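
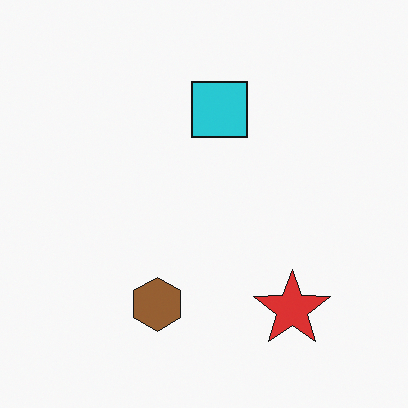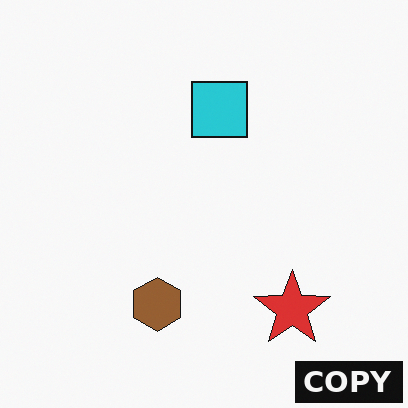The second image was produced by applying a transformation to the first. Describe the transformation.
The image was watermarked with the text "COPY" in the lower-right corner.

A dark label reading "COPY" appears in the lower-right corner.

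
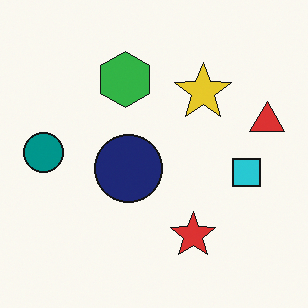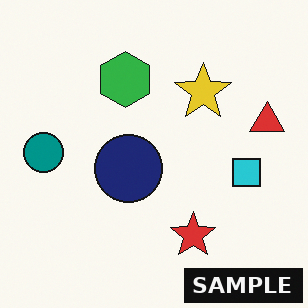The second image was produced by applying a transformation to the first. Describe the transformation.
The second image is the first watermarked with the text "SAMPLE" in the lower-right corner.

A dark label reading "SAMPLE" appears in the lower-right corner.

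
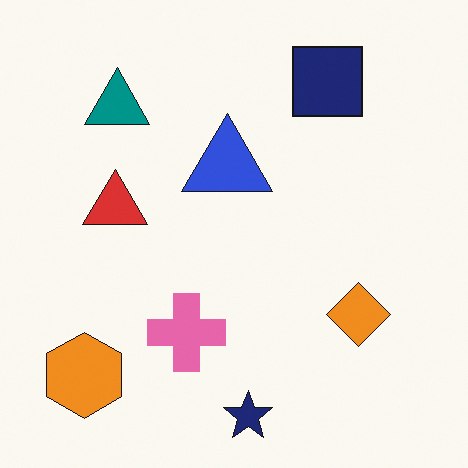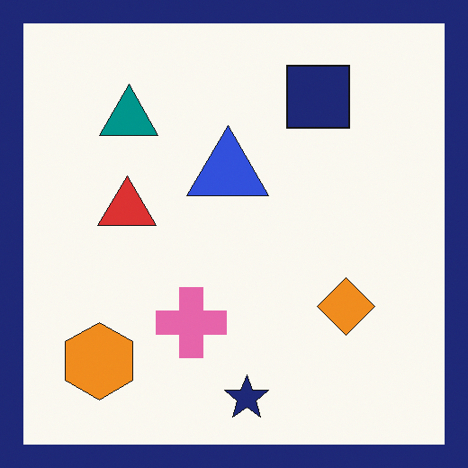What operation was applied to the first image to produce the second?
The image was framed with a navy border.

A solid navy frame runs around the edge of the second image, with the content slightly shrunk inside it.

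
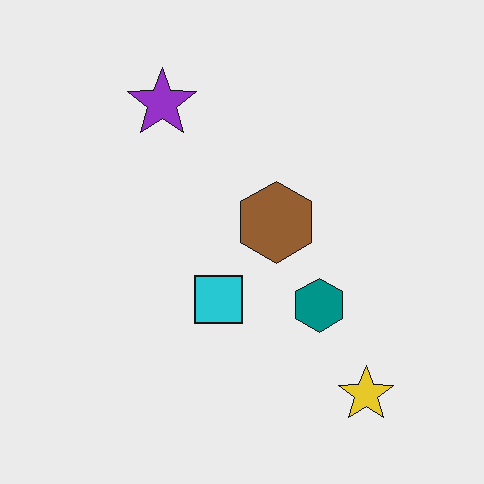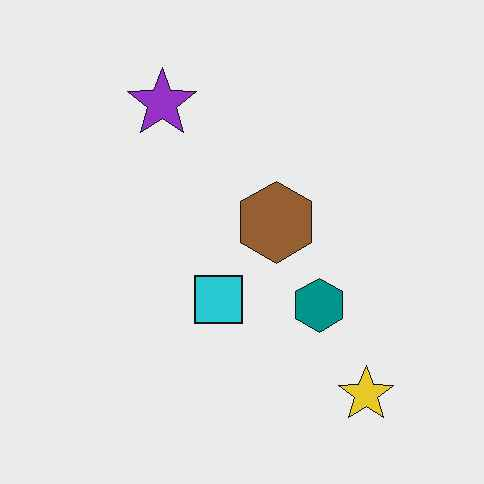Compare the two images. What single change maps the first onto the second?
The image was JPEG-compressed with visible artifacts.

Blocky 8×8 compression artifacts appear around shape edges and the flat background shows ringing — characteristic JPEG degradation.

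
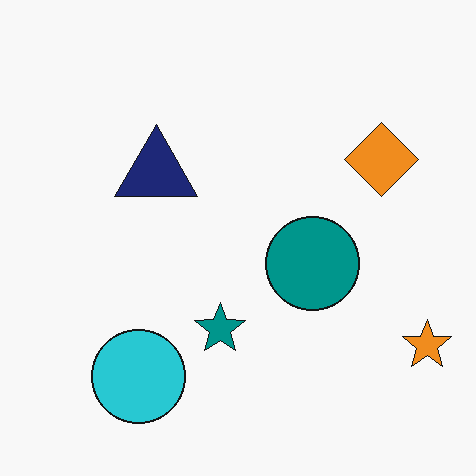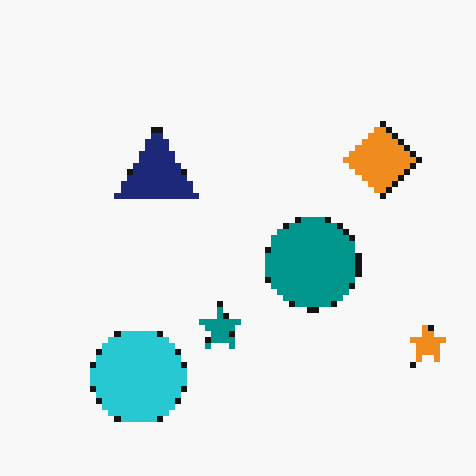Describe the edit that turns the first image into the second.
This is the original image pixelated into visible square blocks.

Shapes are reduced to large square blocks; fine edges and outlines are lost — a downscale-then-upscale (mosaic) effect.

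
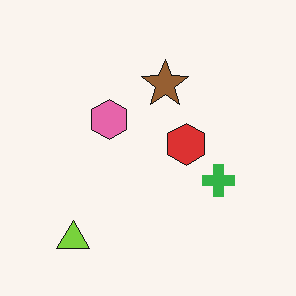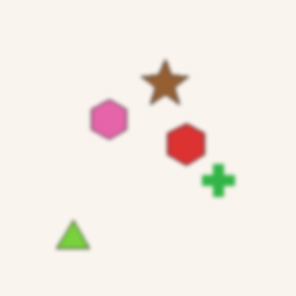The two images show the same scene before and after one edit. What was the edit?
The transformation is: given a subtle gaussian blur.

Shape edges and outlines are uniformly softened across the whole image.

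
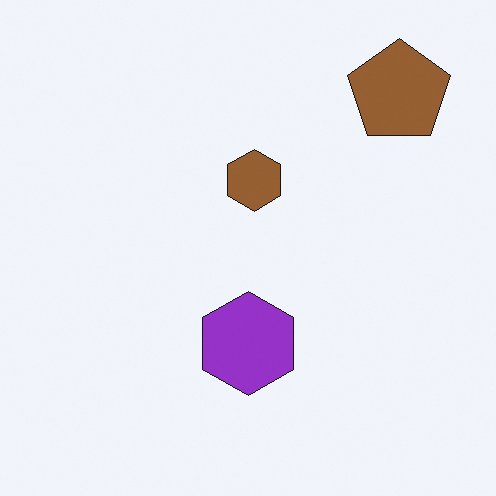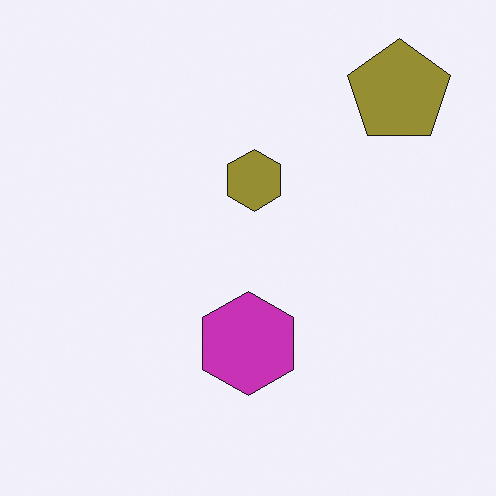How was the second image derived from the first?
The transformation is: hue-shifted by a small amount.

Every shape's color has rotated by the same amount around the hue wheel — a uniform hue shift.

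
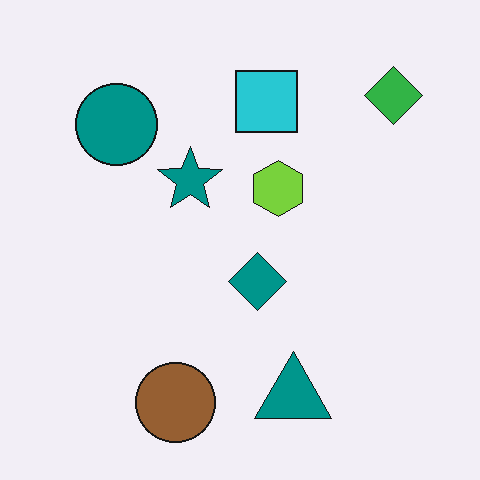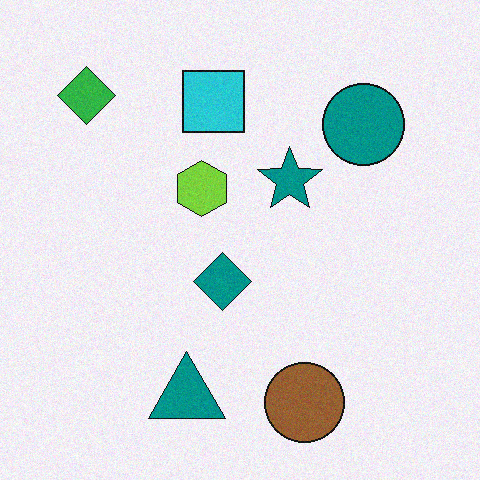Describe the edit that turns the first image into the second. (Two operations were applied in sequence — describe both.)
The second image is the first degraded with light additive noise, then flipped horizontally (left ↔ right).

Random speckle covers the whole image, including the flat background. The green diamond is in the top-right of the first image and the top-left of the second — shapes on opposite sides of the vertical midline have swapped in a mirror flip.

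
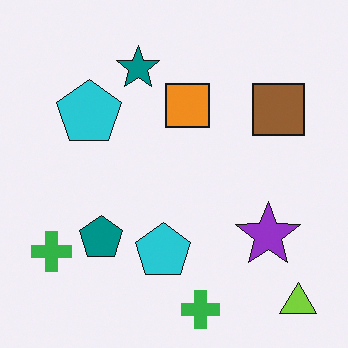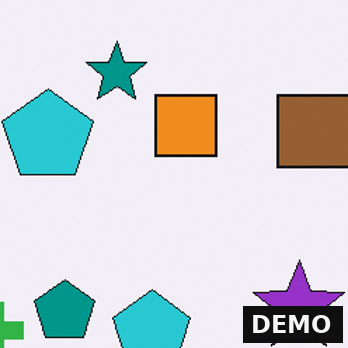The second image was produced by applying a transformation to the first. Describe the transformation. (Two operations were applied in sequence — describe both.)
Cropped slightly and scaled back up, then watermarked with the text "DEMO" in the lower-right corner.

The visible shapes are larger and the field of view is narrower; shapes near the original edges may be partly or wholly outside the frame — a crop-and-rescale. A dark label reading "DEMO" appears in the lower-right corner.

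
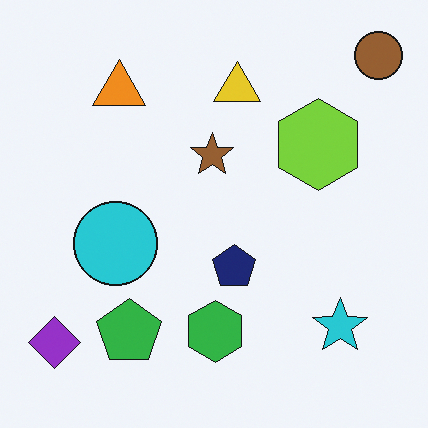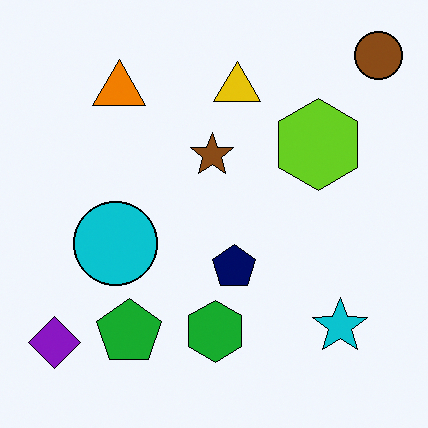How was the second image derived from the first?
The image was given slightly increased contrast.

Tones are pushed away from mid-grey across the whole image — a global contrast change.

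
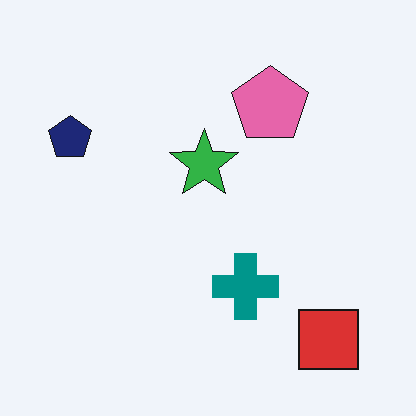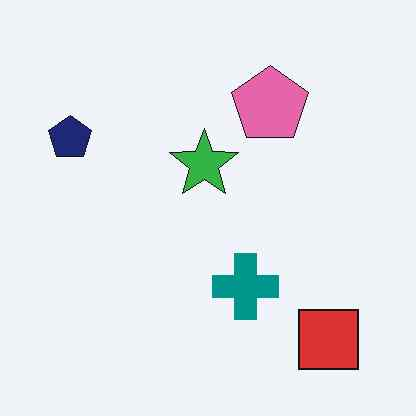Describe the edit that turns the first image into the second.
The transformation is: given moderate JPEG compression.

Blocky 8×8 compression artifacts appear around shape edges and the flat background shows ringing — characteristic JPEG degradation.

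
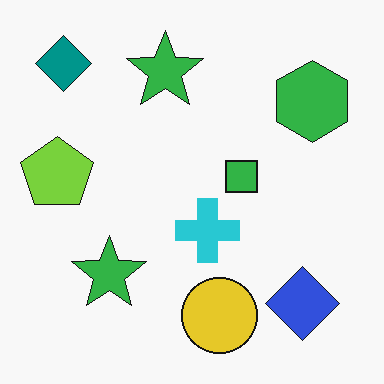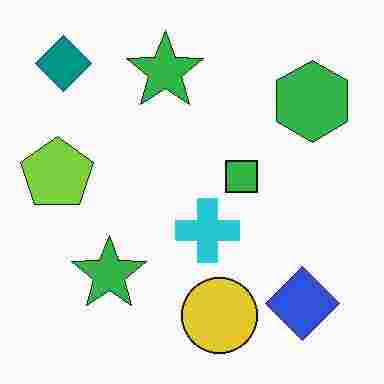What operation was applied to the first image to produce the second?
The second image is the first heavily JPEG-compressed with obvious blocking artifacts.

Blocky 8×8 compression artifacts appear around shape edges and the flat background shows ringing — characteristic JPEG degradation.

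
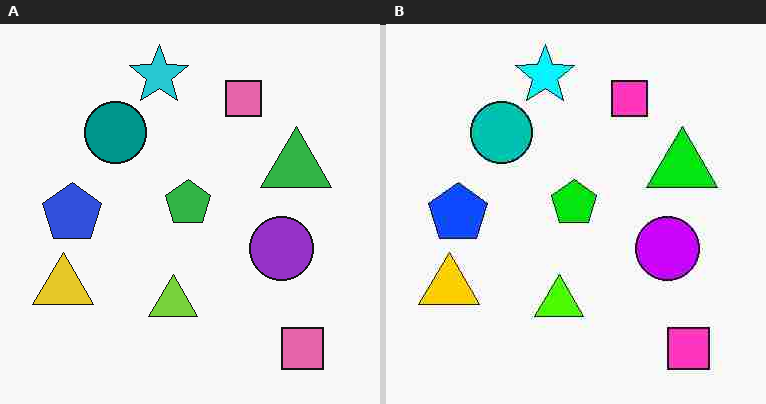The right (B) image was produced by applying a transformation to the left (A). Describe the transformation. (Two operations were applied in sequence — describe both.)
The image was made much more vivid (saturation change), then degraded with heavy JPEG compression.

All colors are more vivid — a global saturation change. Blocky 8×8 compression artifacts appear around shape edges and the flat background shows ringing — characteristic JPEG degradation.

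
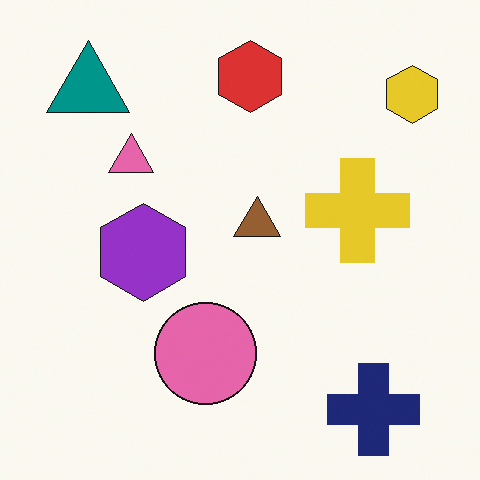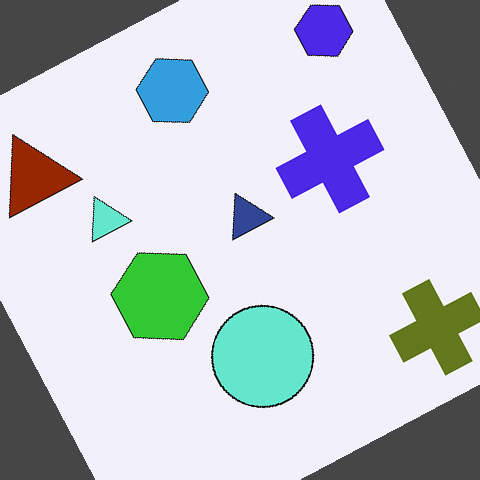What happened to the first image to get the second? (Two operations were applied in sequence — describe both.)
It was hue-shifted through roughly half the color wheel, then rotated counter-clockwise by a moderate amount.

Every shape's color has rotated by the same amount around the hue wheel — a uniform hue shift. Every shape is tilted by the same angle and the image corners show triangular fill wedges — a whole-image rotation by a non-right angle.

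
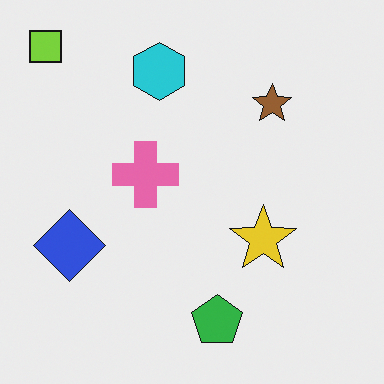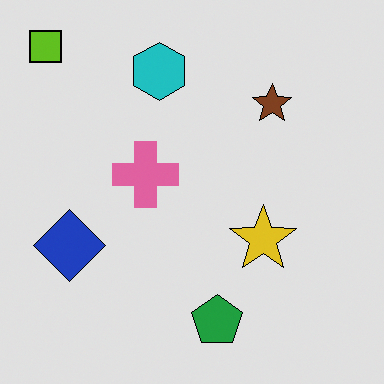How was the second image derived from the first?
The second image is the first posterized to a reduced palette.

Each flat color has snapped to a coarser quantized level — most visibly, the near-white background has dropped to a flat grey.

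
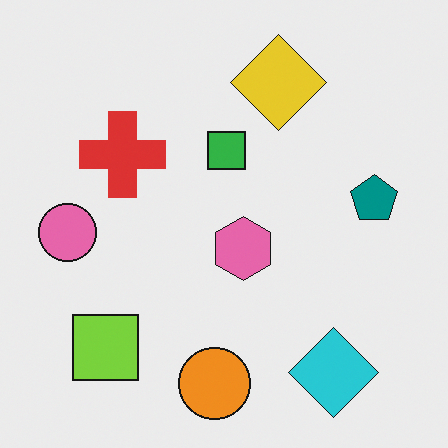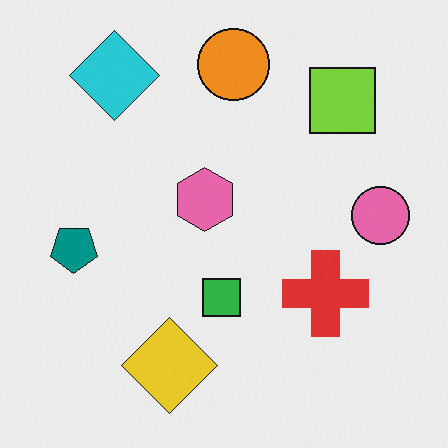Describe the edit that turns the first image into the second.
This is the original image rotated 180°.

The cyan diamond sits in the bottom-right of the first image and the top-left of the second — consistent with a whole-image 180° rotation.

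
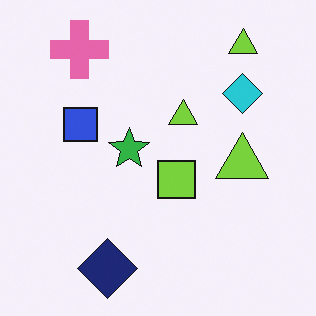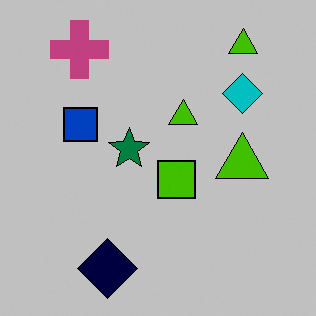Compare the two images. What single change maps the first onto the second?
The image was aggressively posterized.

Each flat color has snapped to a coarser quantized level — most visibly, the near-white background has dropped to a flat grey.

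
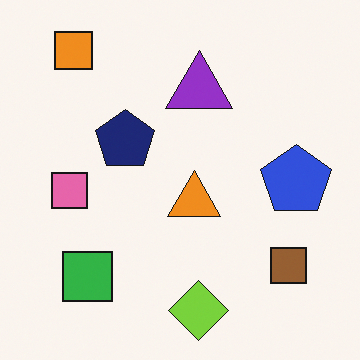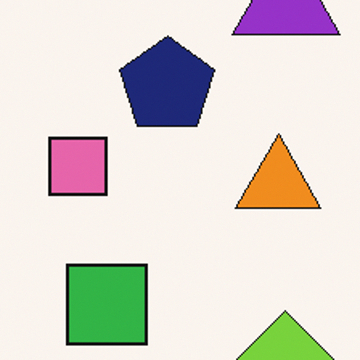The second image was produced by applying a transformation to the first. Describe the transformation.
The image was cropped slightly and scaled back up.

The visible shapes are larger and the field of view is narrower; shapes near the original edges may be partly or wholly outside the frame — a crop-and-rescale.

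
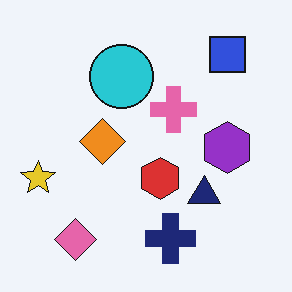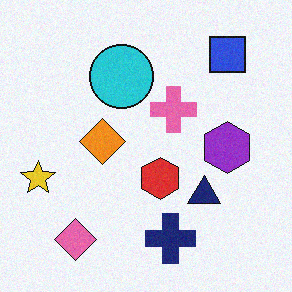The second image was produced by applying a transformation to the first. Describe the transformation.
This is the original image degraded with light additive noise.

Random speckle covers the whole image, including the flat background.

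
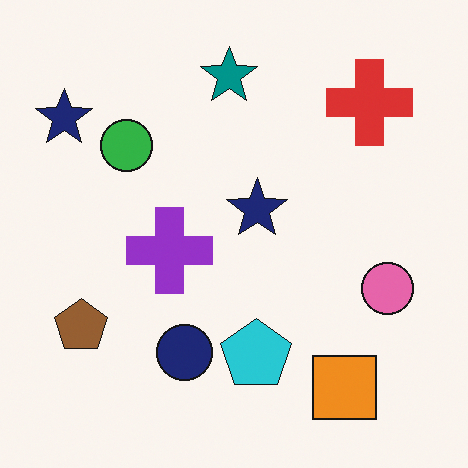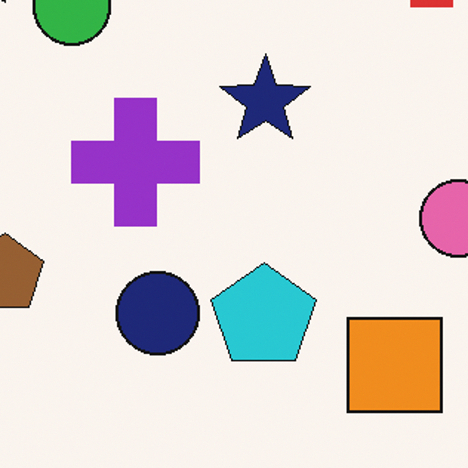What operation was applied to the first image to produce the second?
The second image is the first cropped slightly and scaled back up.

The visible shapes are larger and the field of view is narrower; shapes near the original edges may be partly or wholly outside the frame — a crop-and-rescale.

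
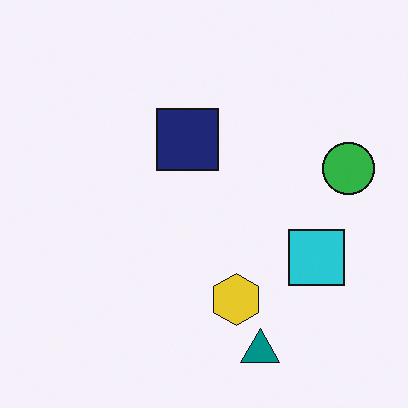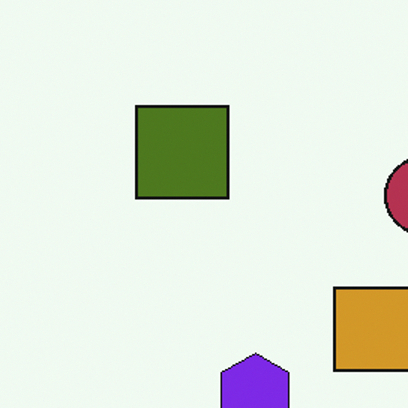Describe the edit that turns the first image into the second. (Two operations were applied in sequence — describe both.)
Cropped to a modestly smaller region and rescaled, then hue-shifted through roughly half the color wheel.

The visible shapes are larger and the field of view is narrower; shapes near the original edges may be partly or wholly outside the frame — a crop-and-rescale. Every shape's color has rotated by the same amount around the hue wheel — a uniform hue shift.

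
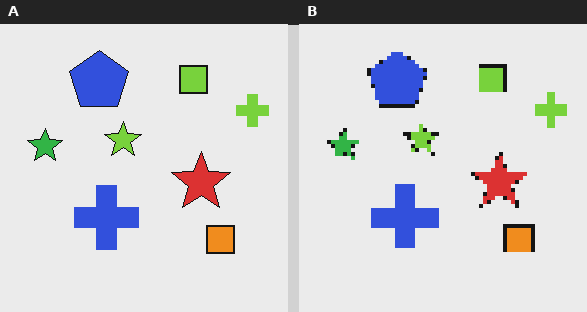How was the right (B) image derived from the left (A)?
The right (B) image is the left (A) lightly pixelated (a mild mosaic effect).

Shapes are reduced to large square blocks; fine edges and outlines are lost — a downscale-then-upscale (mosaic) effect.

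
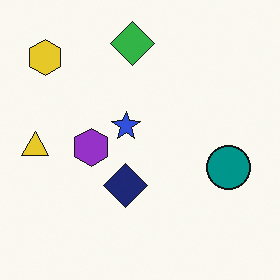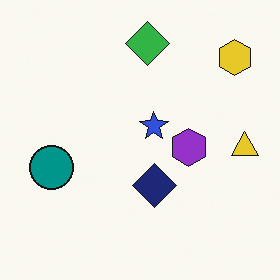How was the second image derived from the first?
The image was flipped horizontally (left ↔ right).

The yellow triangle is in the left of the first image and the right of the second — shapes on opposite sides of the vertical midline have swapped in a mirror flip.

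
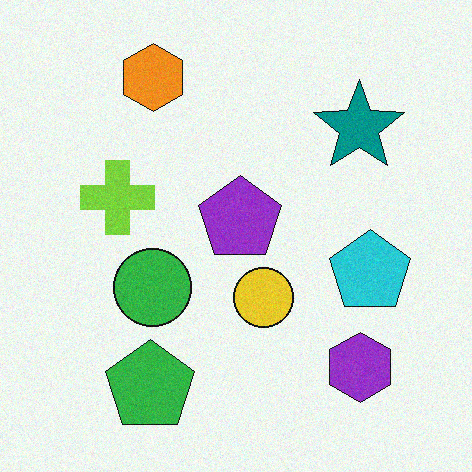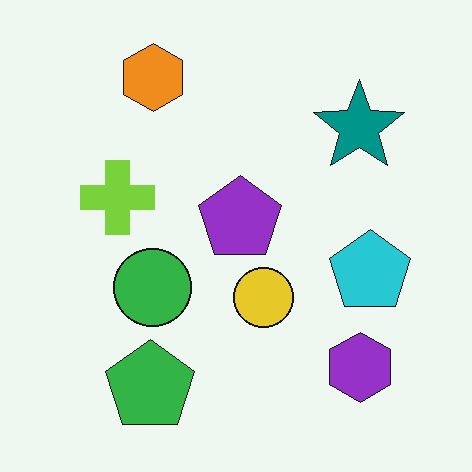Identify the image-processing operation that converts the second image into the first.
The image was degraded with a light layer of grain.

Random speckle covers the whole image, including the flat background.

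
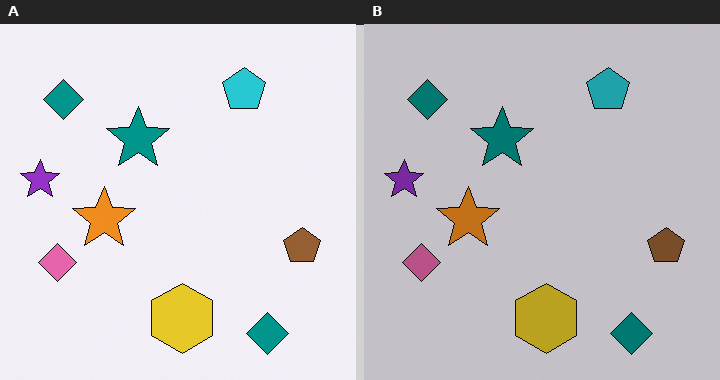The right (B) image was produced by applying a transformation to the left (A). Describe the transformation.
The right (B) image is the left (A) darkened a little.

Every pixel — background and shapes alike — is uniformly darkened.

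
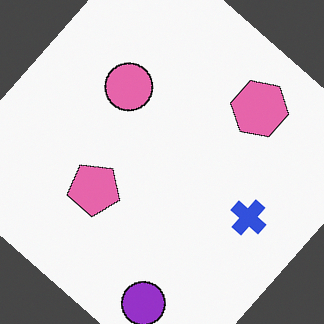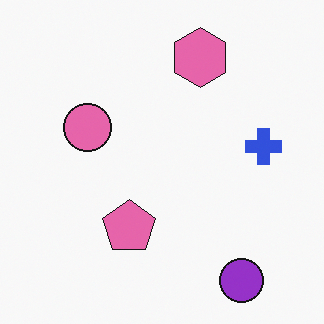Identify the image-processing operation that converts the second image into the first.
This is the original image rotated clockwise by a large amount — several tens of degrees.

Every shape is tilted by the same angle and the image corners show triangular fill wedges — a whole-image rotation by a non-right angle.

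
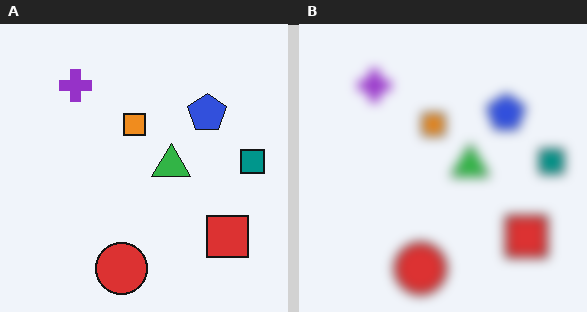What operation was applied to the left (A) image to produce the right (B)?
The transformation is: strongly gaussian-blurred.

Shape edges and outlines are uniformly softened across the whole image.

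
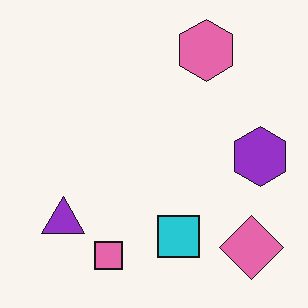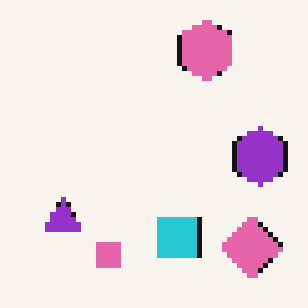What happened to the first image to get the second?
This is the original image mildly pixelated.

Shapes are reduced to large square blocks; fine edges and outlines are lost — a downscale-then-upscale (mosaic) effect.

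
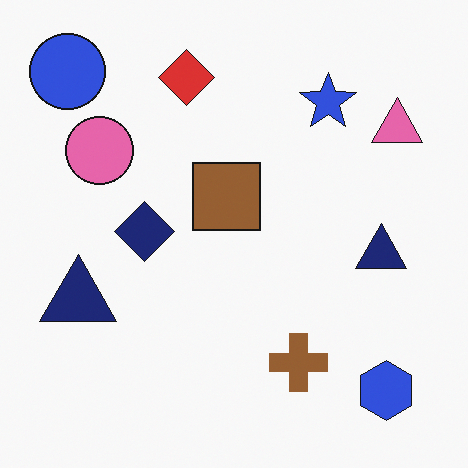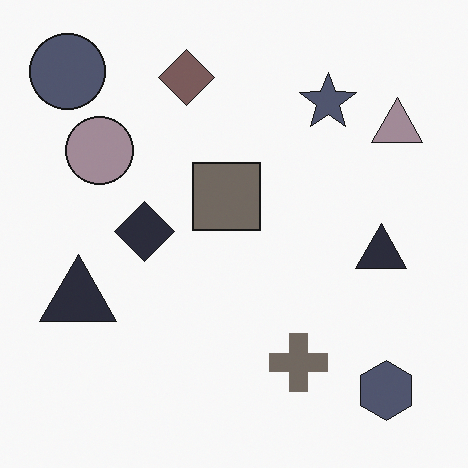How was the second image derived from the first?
The second image is the first heavily desaturated.

All colors are more muted and greyish — a global saturation change.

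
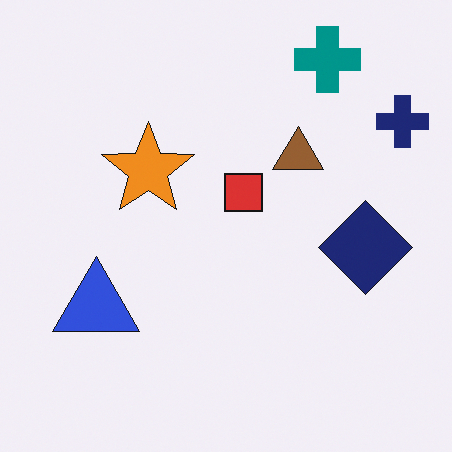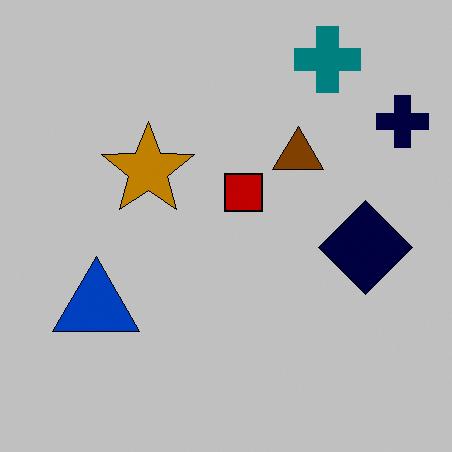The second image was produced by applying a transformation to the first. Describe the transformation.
Heavily posterized to just a handful of flat colors.

Each flat color has snapped to a coarser quantized level — most visibly, the near-white background has dropped to a flat grey.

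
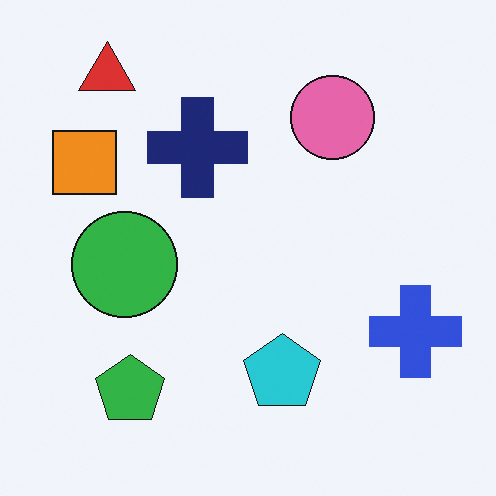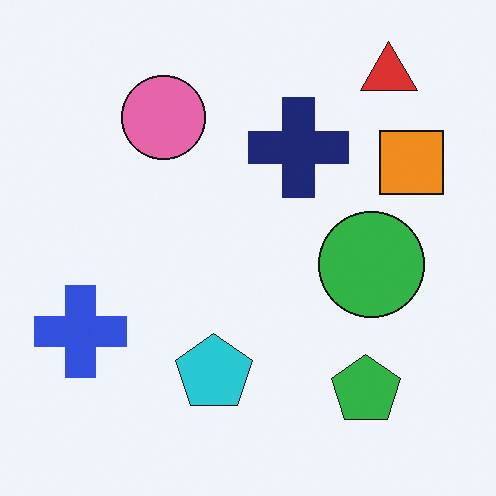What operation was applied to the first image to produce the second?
It was flipped horizontally (left ↔ right).

The blue cross is in the bottom-right of the first image and the bottom-left of the second — shapes on opposite sides of the vertical midline have swapped in a mirror flip.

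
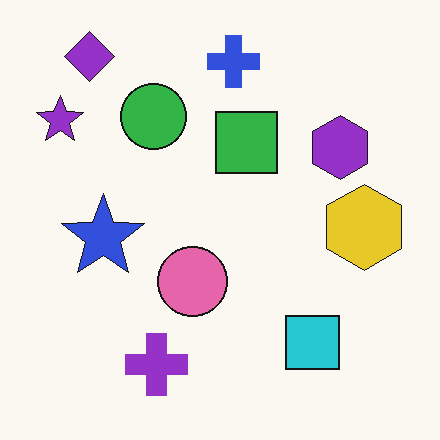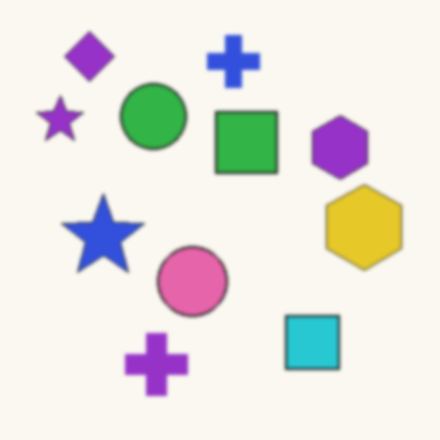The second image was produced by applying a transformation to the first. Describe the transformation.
Given a subtle gaussian blur.

Shape edges and outlines are uniformly softened across the whole image.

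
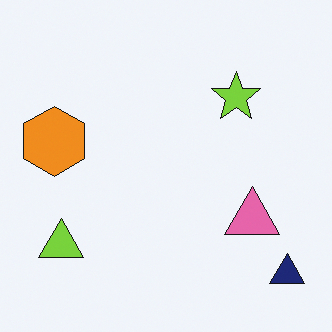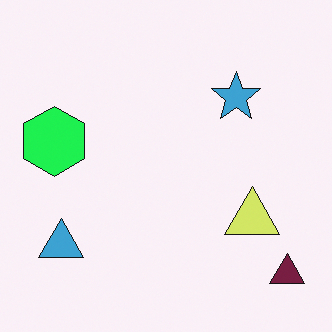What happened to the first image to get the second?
The transformation is: hue-shifted noticeably.

Every shape's color has rotated by the same amount around the hue wheel — a uniform hue shift.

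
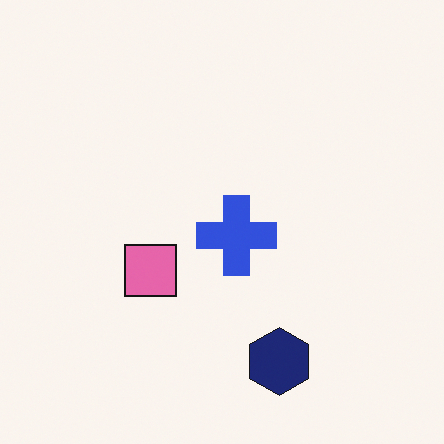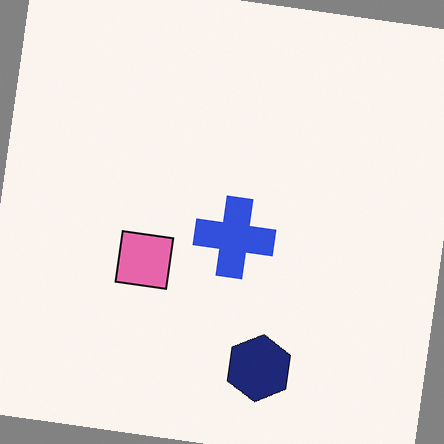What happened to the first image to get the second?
The second image is the first rotated clockwise by a small amount.

Every shape is tilted by the same angle and the image corners show triangular fill wedges — a whole-image rotation by a non-right angle.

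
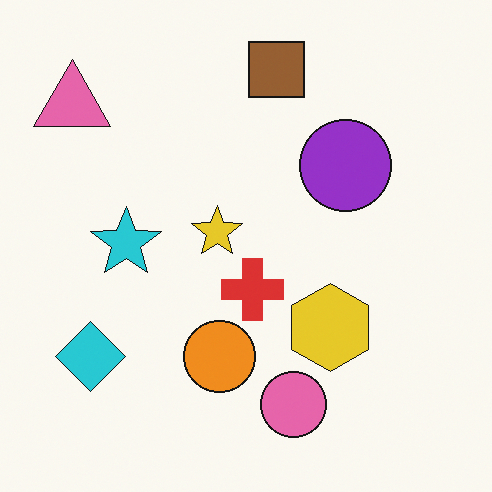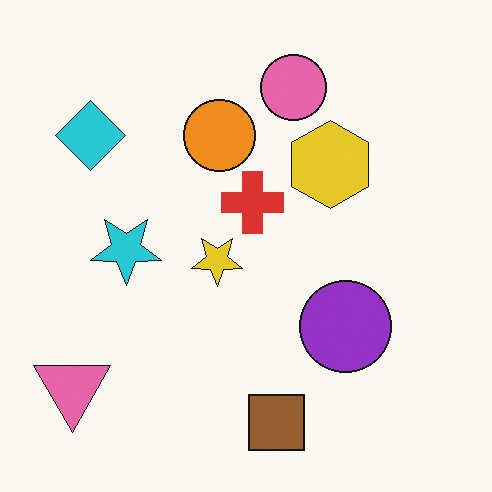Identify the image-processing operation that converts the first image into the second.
The transformation is: flipped vertically (top ↔ bottom).

The brown square is in the top of the first image and the bottom of the second — shapes on opposite sides of the horizontal midline have swapped in a mirror flip.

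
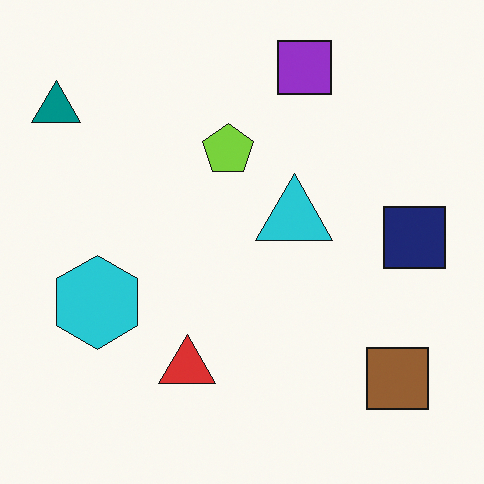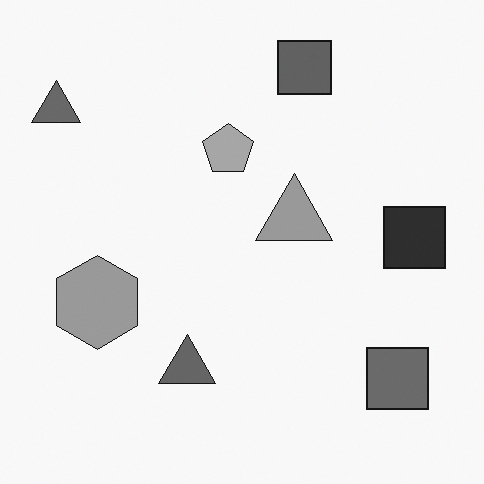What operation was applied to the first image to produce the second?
The image was converted to grayscale.

All color is removed — every shape is now a shade of grey.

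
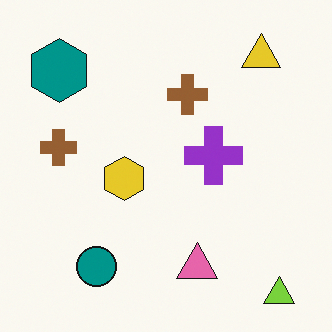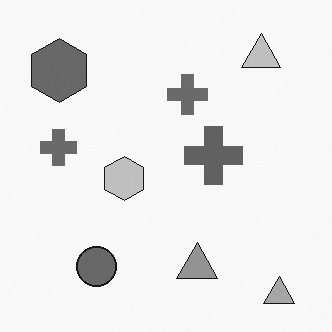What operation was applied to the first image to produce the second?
This is the original image converted to grayscale.

All color is removed — every shape is now a shade of grey.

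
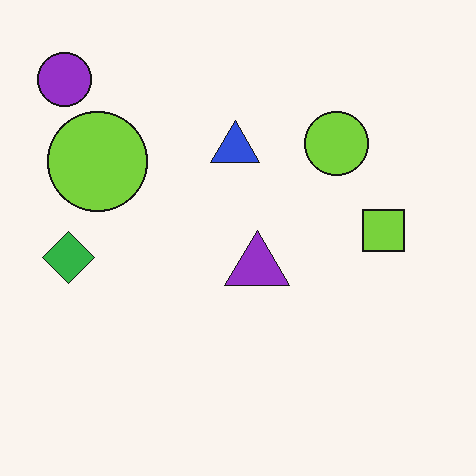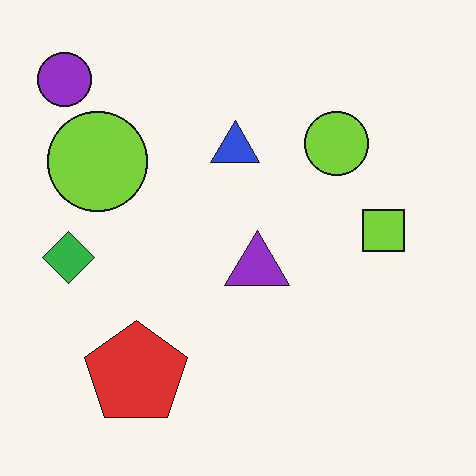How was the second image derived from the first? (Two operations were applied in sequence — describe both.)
The image was JPEG-compressed with visible artifacts, then overlaid with an additional red pentagon.

Blocky 8×8 compression artifacts appear around shape edges and the flat background shows ringing — characteristic JPEG degradation. A red pentagon appears in the second image that is absent from the first.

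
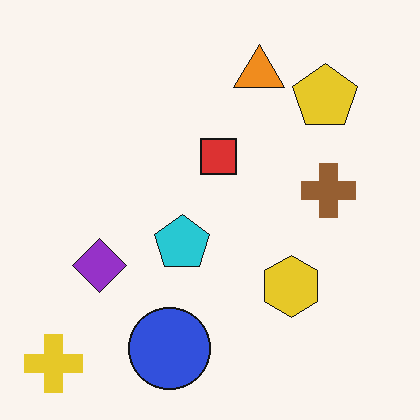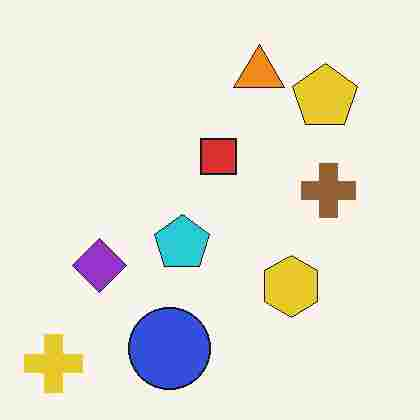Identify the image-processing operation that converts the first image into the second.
The image was degraded with heavy JPEG compression.

Blocky 8×8 compression artifacts appear around shape edges and the flat background shows ringing — characteristic JPEG degradation.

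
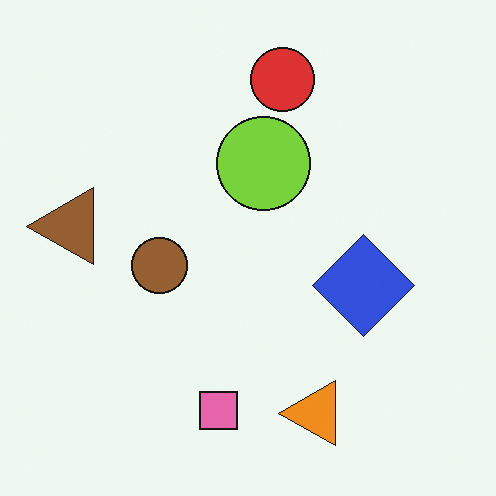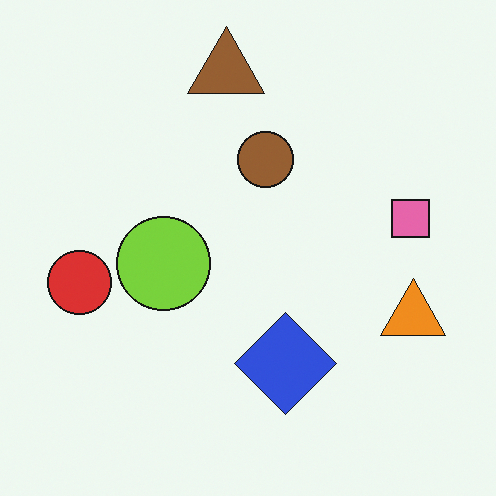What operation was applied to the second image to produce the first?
The transformation is: transposed (reflected across the top-left ↔ bottom-right diagonal).

Shapes have swapped their row and column positions — what was in the top-right is now in the bottom-left — a diagonal reflection.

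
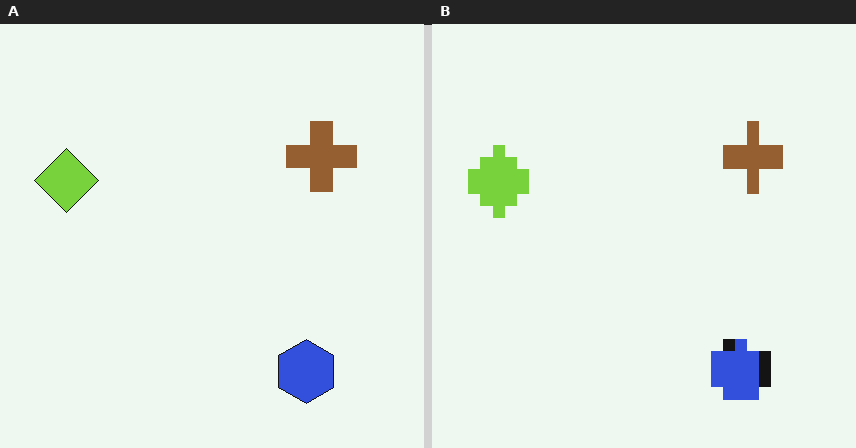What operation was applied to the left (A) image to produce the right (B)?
The image was heavily pixelated into large blocks.

Shapes are reduced to large square blocks; fine edges and outlines are lost — a downscale-then-upscale (mosaic) effect.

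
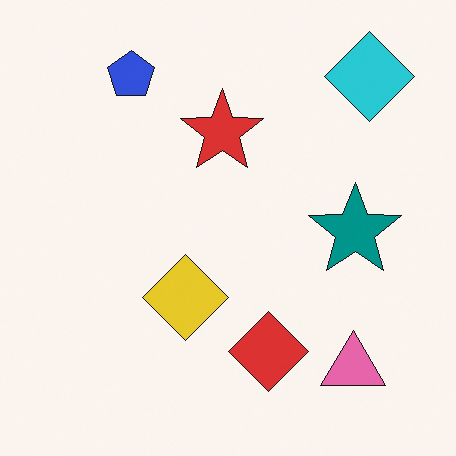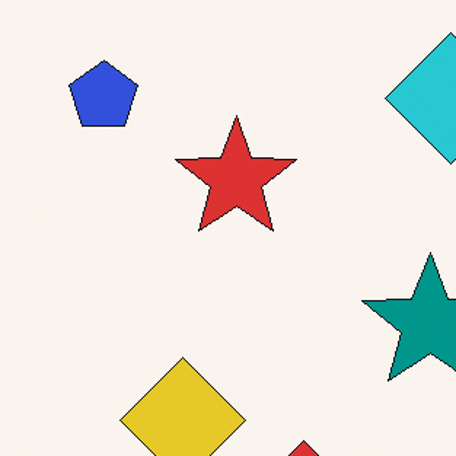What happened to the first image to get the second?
The second image is the first cropped to a modestly smaller region and rescaled.

The visible shapes are larger and the field of view is narrower; shapes near the original edges may be partly or wholly outside the frame — a crop-and-rescale.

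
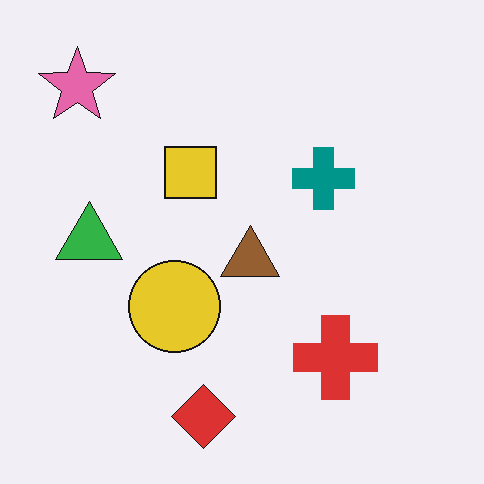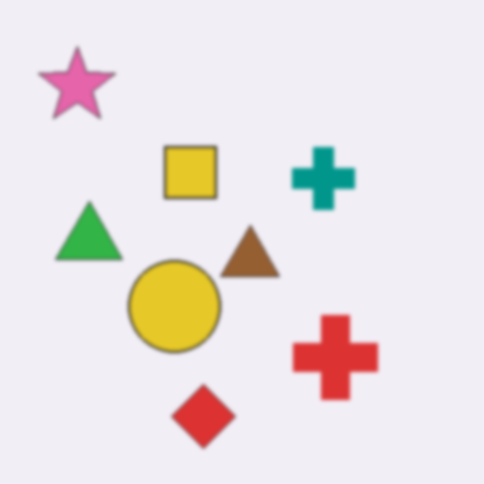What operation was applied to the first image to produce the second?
The second image is the first slightly softened.

Shape edges and outlines are uniformly softened across the whole image.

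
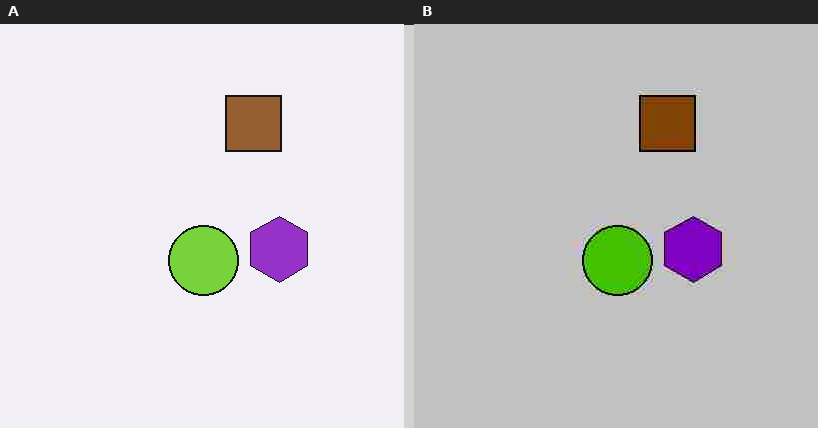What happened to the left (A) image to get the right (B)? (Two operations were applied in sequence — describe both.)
The right (B) image is the left (A) heavily posterized to just a handful of flat colors, then degraded with heavy JPEG compression.

Each flat color has snapped to a coarser quantized level — most visibly, the near-white background has dropped to a flat grey. Blocky 8×8 compression artifacts appear around shape edges and the flat background shows ringing — characteristic JPEG degradation.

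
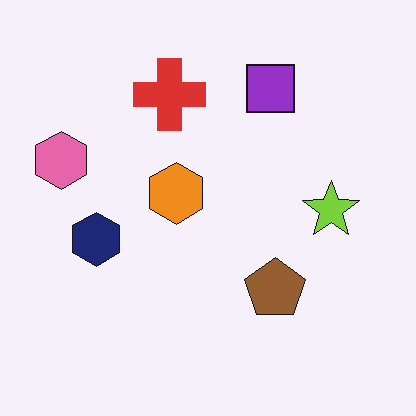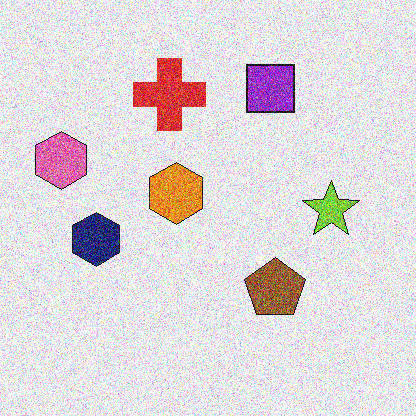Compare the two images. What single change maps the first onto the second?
This is the original image degraded with strong gaussian noise.

Random speckle covers the whole image, including the flat background.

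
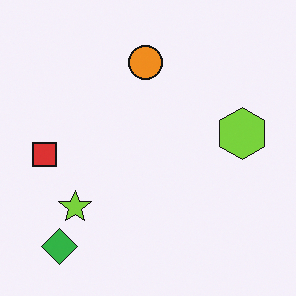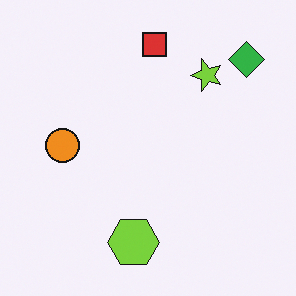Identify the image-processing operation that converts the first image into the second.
It was transposed (reflected across the top-left ↔ bottom-right diagonal).

Shapes have swapped their row and column positions — what was in the top-right is now in the bottom-left — a diagonal reflection.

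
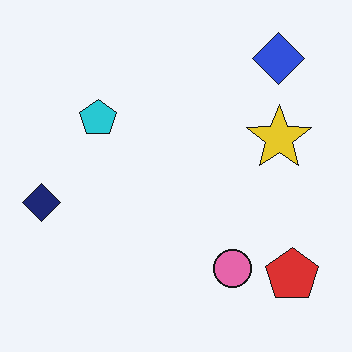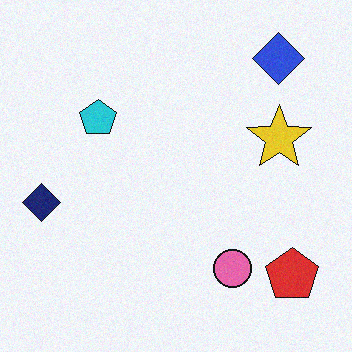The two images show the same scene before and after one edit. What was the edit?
It was degraded with light additive noise.

Random speckle covers the whole image, including the flat background.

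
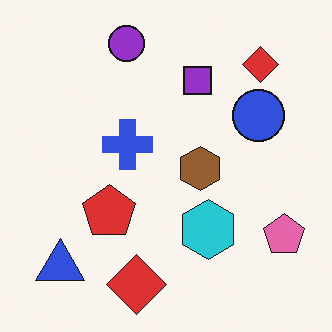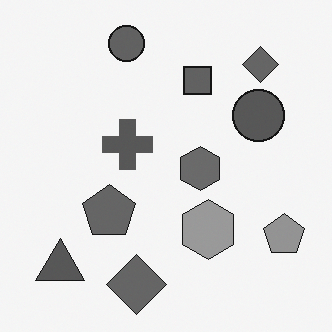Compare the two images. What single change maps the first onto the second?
This is the original image converted to grayscale.

All color is removed — every shape is now a shade of grey.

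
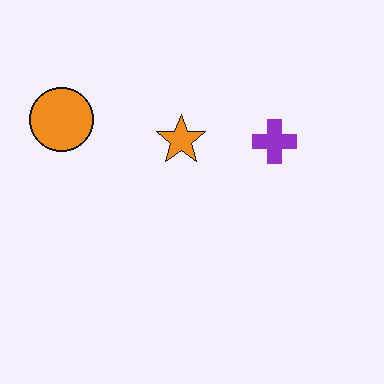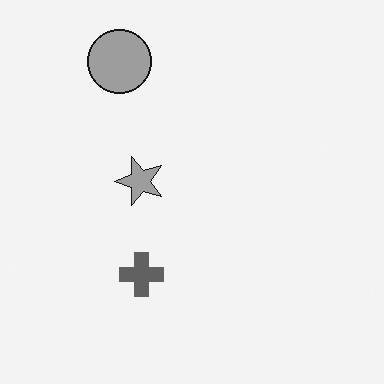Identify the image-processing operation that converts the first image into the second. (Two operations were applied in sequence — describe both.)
It was converted to grayscale, then transposed (reflected across the top-left ↔ bottom-right diagonal).

All color is removed — every shape is now a shade of grey. Shapes have swapped their row and column positions — what was in the top-right is now in the bottom-left — a diagonal reflection.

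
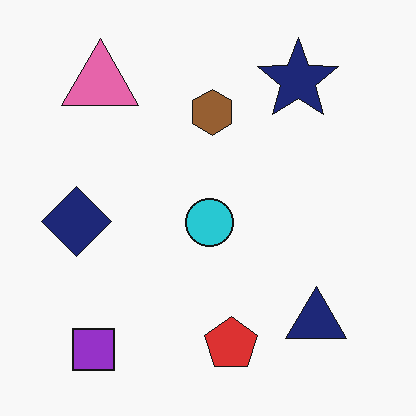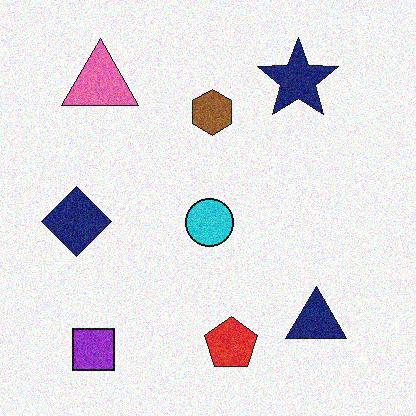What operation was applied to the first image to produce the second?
The transformation is: degraded with moderate additive noise.

Random speckle covers the whole image, including the flat background.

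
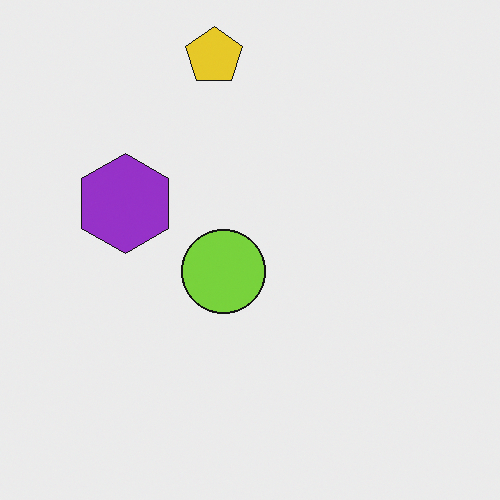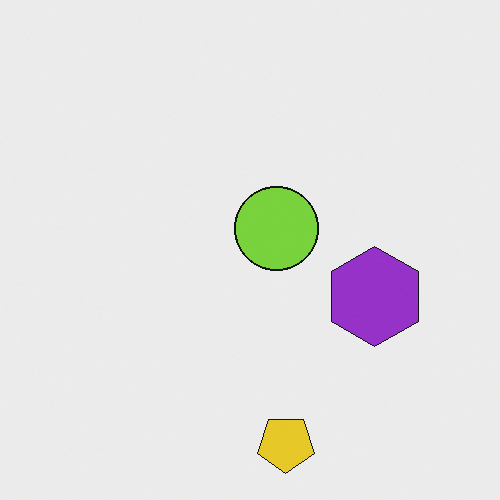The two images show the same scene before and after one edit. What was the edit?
The transformation is: rotated 180°.

The yellow pentagon sits in the top of the first image and the bottom of the second — consistent with a whole-image 180° rotation.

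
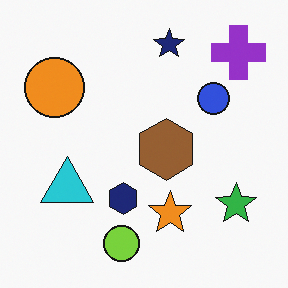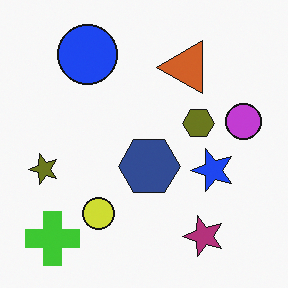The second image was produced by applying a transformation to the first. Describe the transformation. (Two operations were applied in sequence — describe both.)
It was transposed (reflected across the top-left ↔ bottom-right diagonal), then hue-shifted through roughly half the color wheel.

Shapes have swapped their row and column positions — what was in the top-right is now in the bottom-left — a diagonal reflection. Every shape's color has rotated by the same amount around the hue wheel — a uniform hue shift.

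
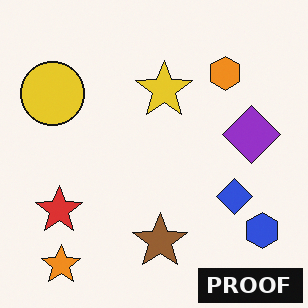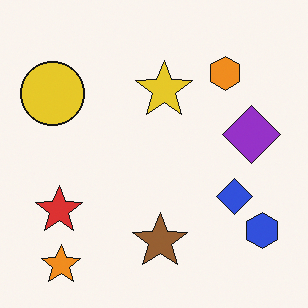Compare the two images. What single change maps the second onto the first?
The transformation is: watermarked with the text "PROOF" in the lower-right corner.

A dark label reading "PROOF" appears in the lower-right corner.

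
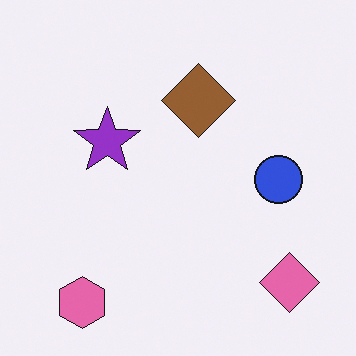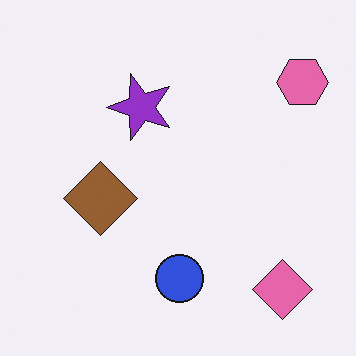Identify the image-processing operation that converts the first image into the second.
Transposed (reflected across the top-left ↔ bottom-right diagonal).

Shapes have swapped their row and column positions — what was in the top-right is now in the bottom-left — a diagonal reflection.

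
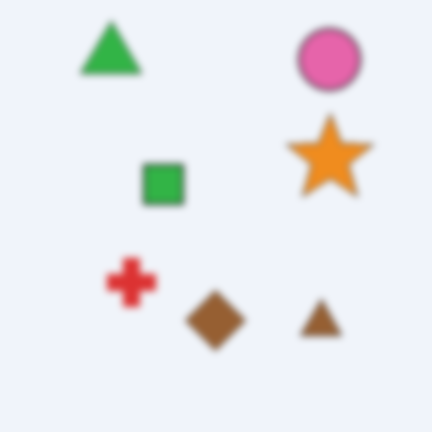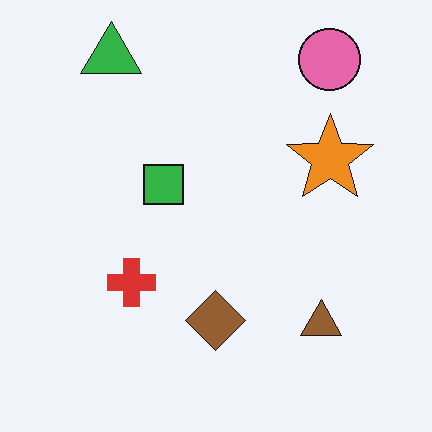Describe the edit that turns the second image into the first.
Noticeably gaussian-blurred.

Shape edges and outlines are uniformly softened across the whole image.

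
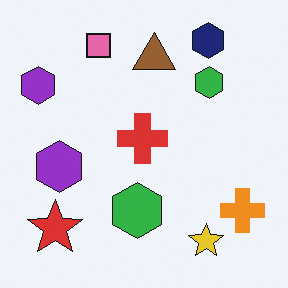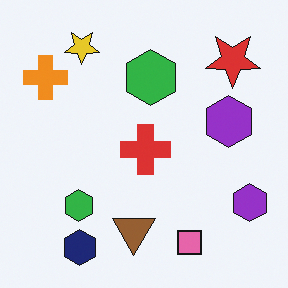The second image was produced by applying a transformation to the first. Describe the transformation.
It was rotated 180°.

The red star sits in the bottom-left of the first image and the top-right of the second — consistent with a whole-image 180° rotation.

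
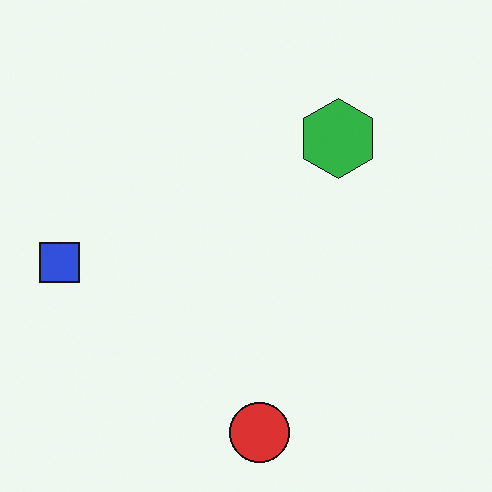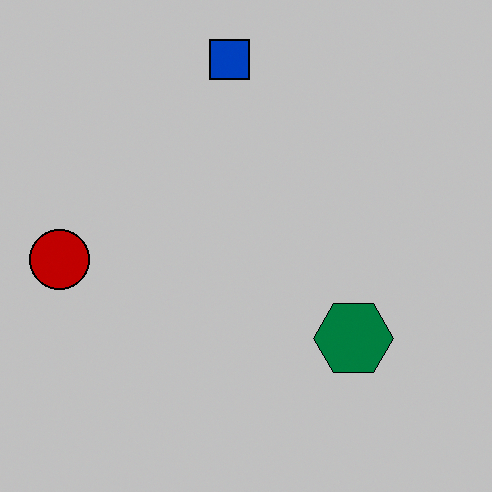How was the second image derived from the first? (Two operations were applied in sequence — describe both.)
This is the original image rotated 90° clockwise, then heavily posterized to just a handful of flat colors.

The blue square sits in the left of the first image and the top of the second — consistent with a whole-image 90° clockwise rotation. Each flat color has snapped to a coarser quantized level — most visibly, the near-white background has dropped to a flat grey.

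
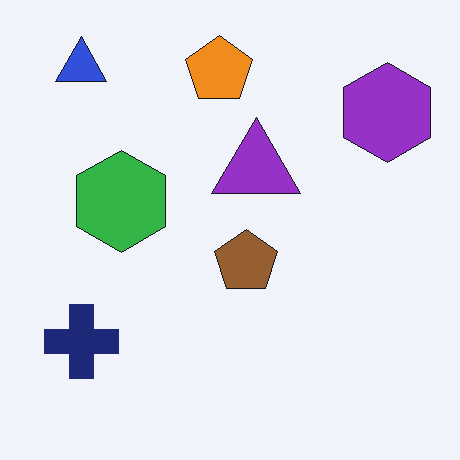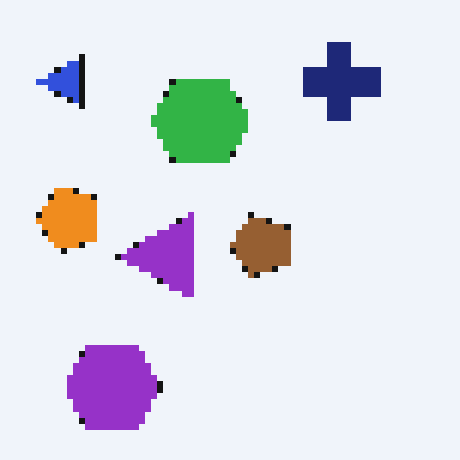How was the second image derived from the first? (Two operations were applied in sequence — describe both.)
It was transposed (reflected across the top-left ↔ bottom-right diagonal), then pixelated into visible square blocks.

Shapes have swapped their row and column positions — what was in the top-right is now in the bottom-left — a diagonal reflection. Shapes are reduced to large square blocks; fine edges and outlines are lost — a downscale-then-upscale (mosaic) effect.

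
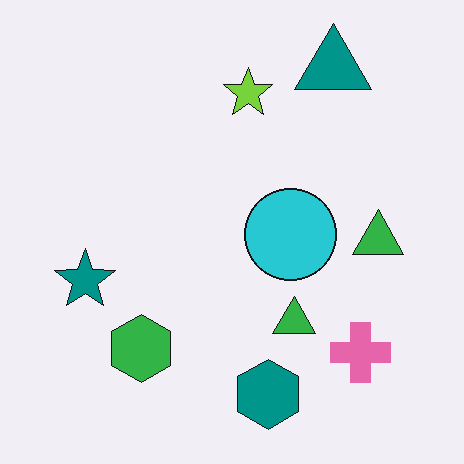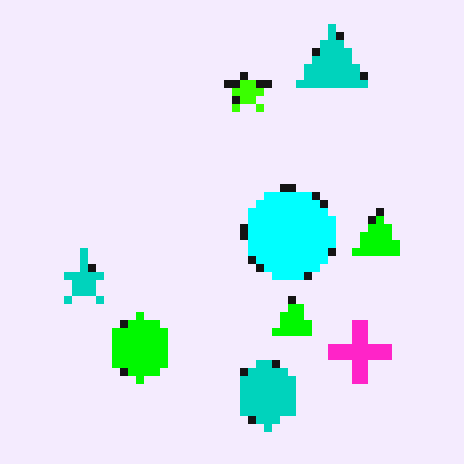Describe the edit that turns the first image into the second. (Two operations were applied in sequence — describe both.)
The image was moderately pixelated, then heavily oversaturated.

Shapes are reduced to large square blocks; fine edges and outlines are lost — a downscale-then-upscale (mosaic) effect. All colors are more vivid — a global saturation change.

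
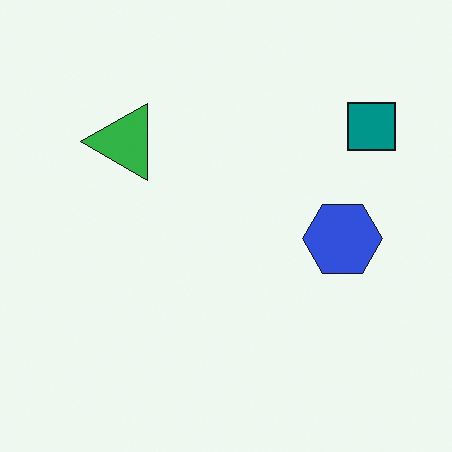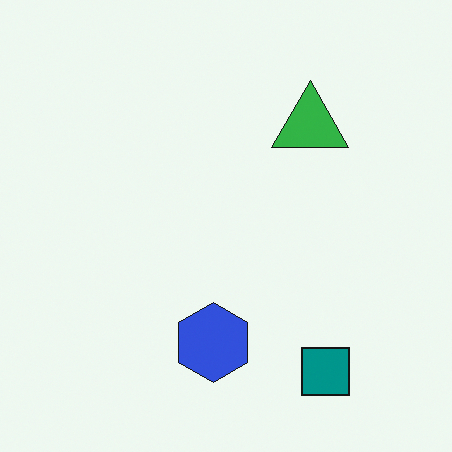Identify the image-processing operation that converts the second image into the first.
This is the original image rotated 90° counter-clockwise.

The teal square sits in the bottom-right of the second image and the top-right of the first — consistent with a whole-image 90° counter-clockwise rotation.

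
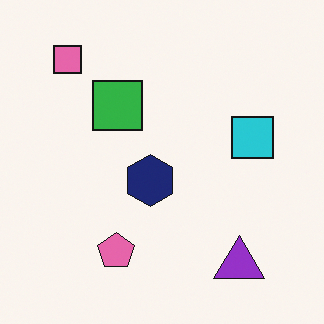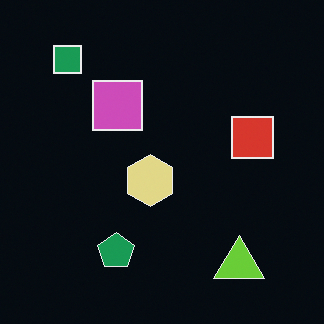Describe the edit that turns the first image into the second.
This is the original image color-inverted (negative).

The light background has become dark and every shape's color is its complement — a photographic negative.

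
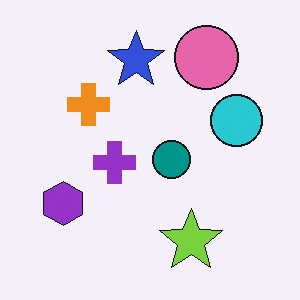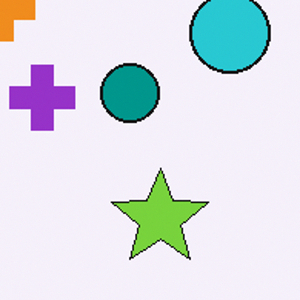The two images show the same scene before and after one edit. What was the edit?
Cropped to a modestly smaller region and rescaled.

The visible shapes are larger and the field of view is narrower; shapes near the original edges may be partly or wholly outside the frame — a crop-and-rescale.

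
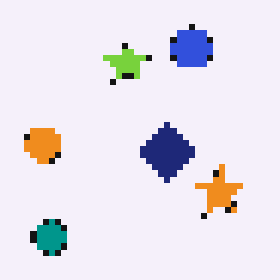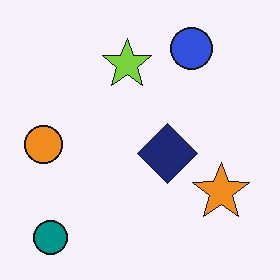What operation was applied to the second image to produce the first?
It was moderately pixelated.

Shapes are reduced to large square blocks; fine edges and outlines are lost — a downscale-then-upscale (mosaic) effect.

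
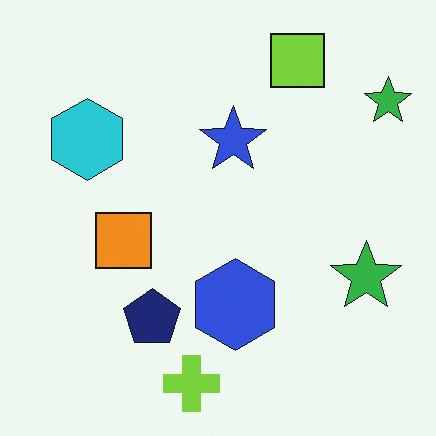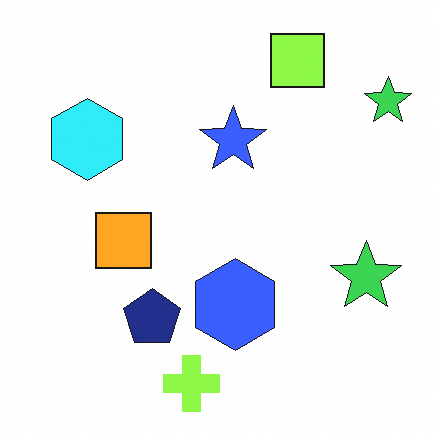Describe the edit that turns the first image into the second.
The second image is the first brightened a little.

Every pixel — background and shapes alike — is uniformly brightened.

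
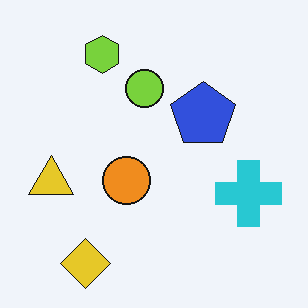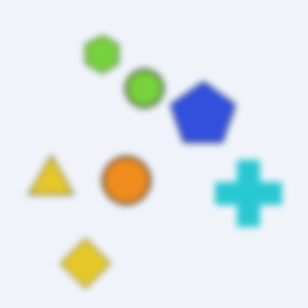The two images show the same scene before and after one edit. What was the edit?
It was moderately blurred.

Shape edges and outlines are uniformly softened across the whole image.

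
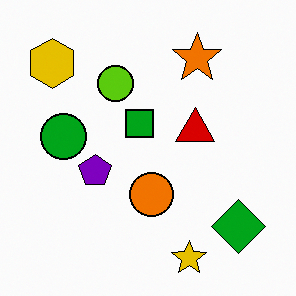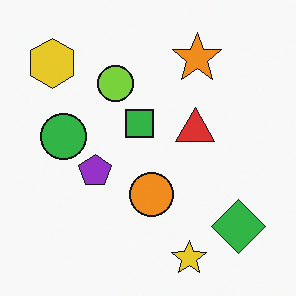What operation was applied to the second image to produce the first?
Given slightly increased contrast.

Tones are pushed away from mid-grey across the whole image — a global contrast change.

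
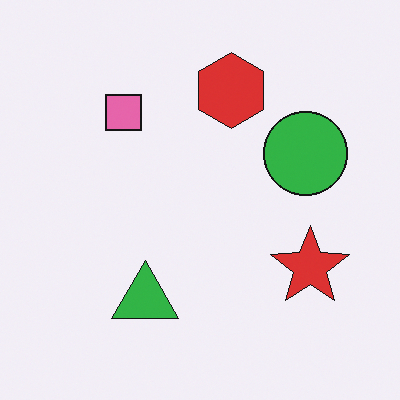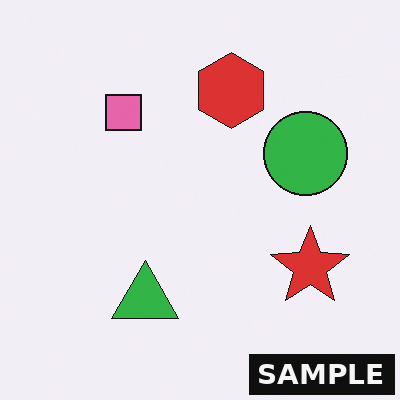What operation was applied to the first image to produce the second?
It was watermarked with the text "SAMPLE" in the lower-right corner.

A dark label reading "SAMPLE" appears in the lower-right corner.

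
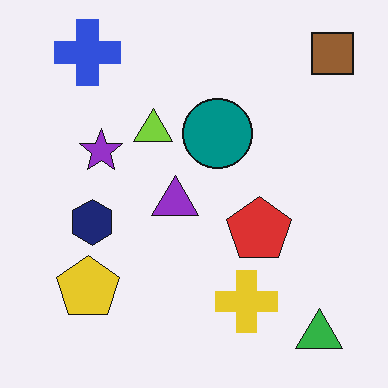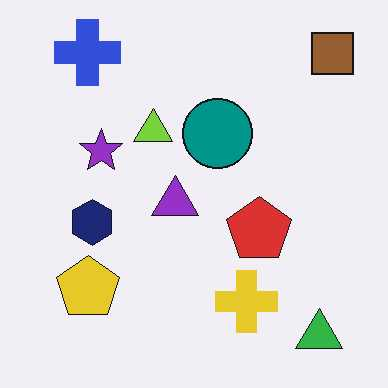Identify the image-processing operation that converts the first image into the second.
The transformation is: JPEG-compressed with visible artifacts.

Blocky 8×8 compression artifacts appear around shape edges and the flat background shows ringing — characteristic JPEG degradation.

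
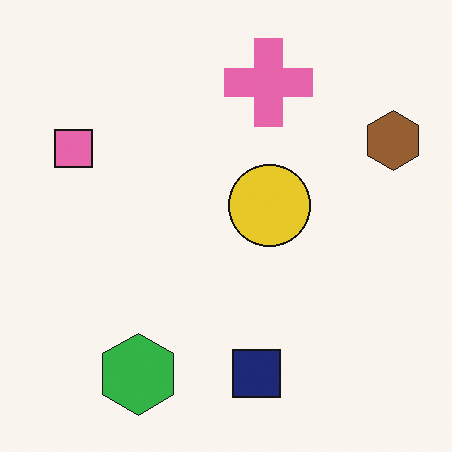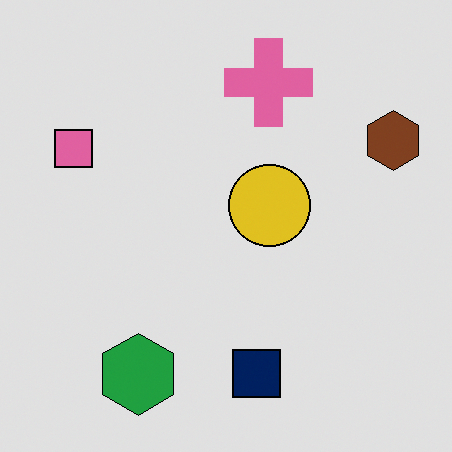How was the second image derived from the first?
Moderately posterized.

Each flat color has snapped to a coarser quantized level — most visibly, the near-white background has dropped to a flat grey.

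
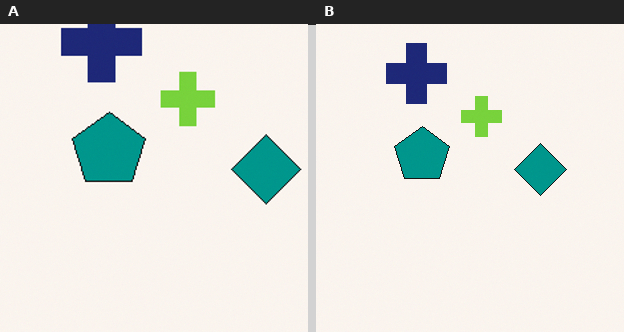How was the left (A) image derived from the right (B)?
It was cropped to a modestly smaller region and rescaled.

The visible shapes are larger and the field of view is narrower; shapes near the original edges may be partly or wholly outside the frame — a crop-and-rescale.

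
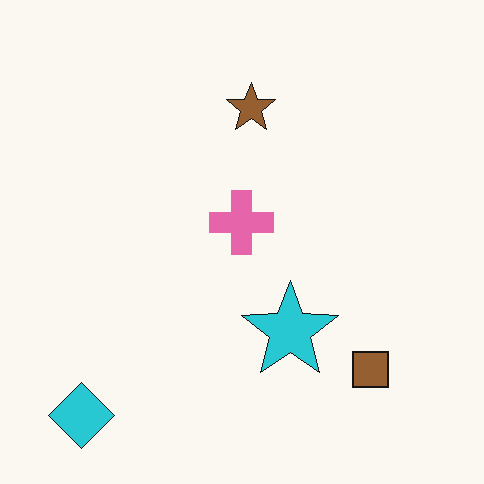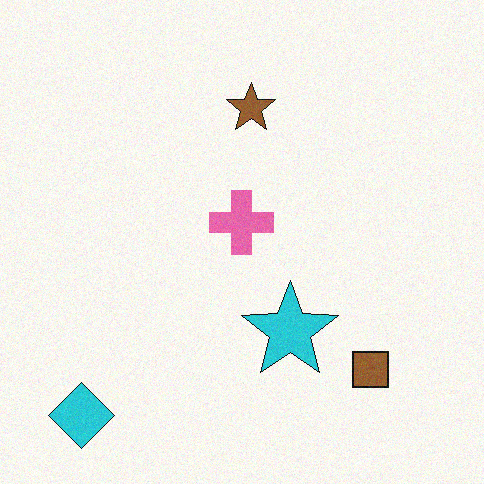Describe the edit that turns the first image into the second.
The transformation is: degraded with subtle gaussian noise.

Random speckle covers the whole image, including the flat background.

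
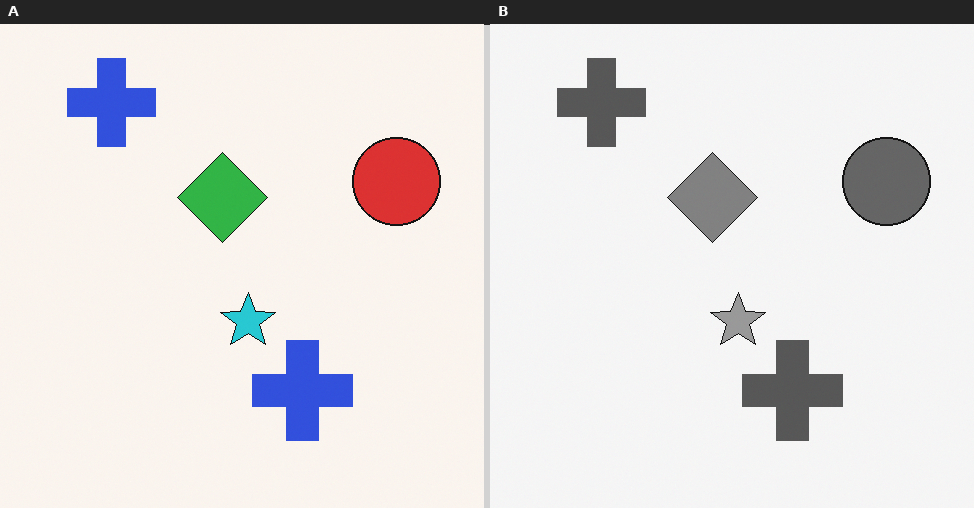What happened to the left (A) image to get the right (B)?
The right (B) image is the left (A) converted to grayscale.

All color is removed — every shape is now a shade of grey.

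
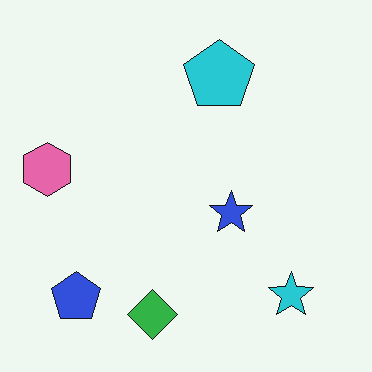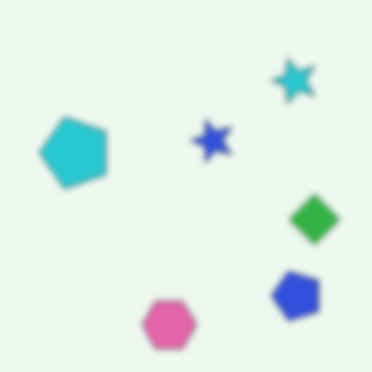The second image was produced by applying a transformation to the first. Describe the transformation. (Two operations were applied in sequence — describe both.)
The second image is the first rotated 90° counter-clockwise, then moderately blurred.

The blue pentagon sits in the bottom-left of the first image and the bottom-right of the second — consistent with a whole-image 90° counter-clockwise rotation. Shape edges and outlines are uniformly softened across the whole image.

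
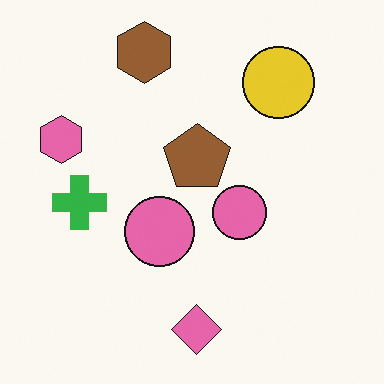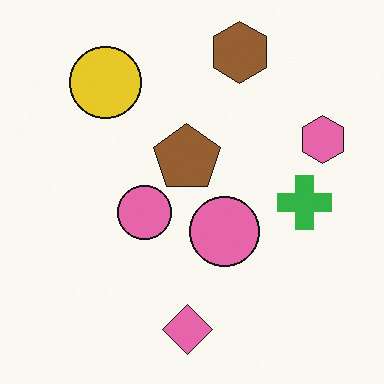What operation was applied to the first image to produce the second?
The transformation is: flipped horizontally (left ↔ right).

The pink hexagon is in the left of the first image and the right of the second — shapes on opposite sides of the vertical midline have swapped in a mirror flip.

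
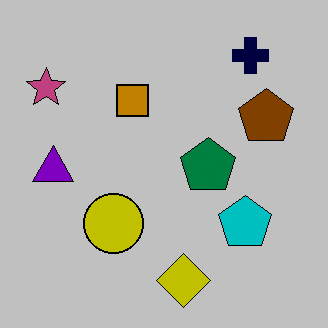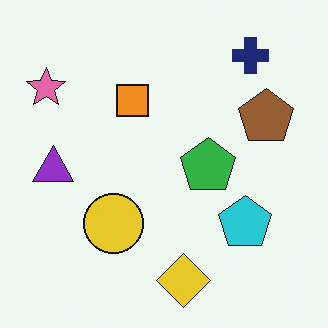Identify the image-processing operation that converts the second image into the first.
Heavily posterized to just a handful of flat colors.

Each flat color has snapped to a coarser quantized level — most visibly, the near-white background has dropped to a flat grey.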